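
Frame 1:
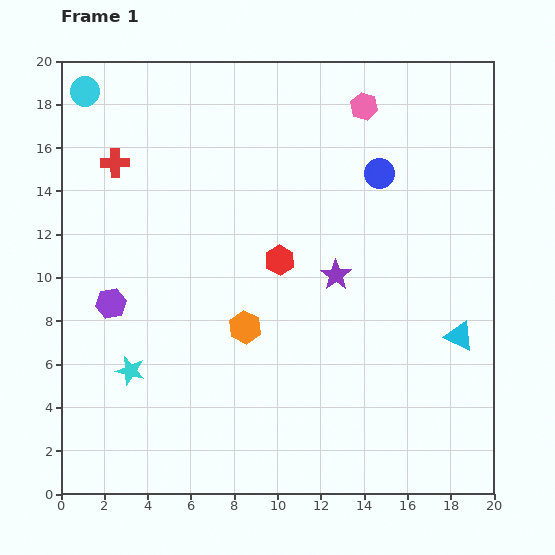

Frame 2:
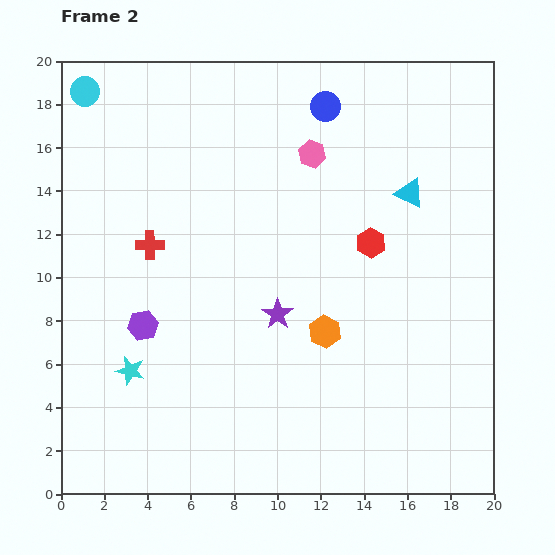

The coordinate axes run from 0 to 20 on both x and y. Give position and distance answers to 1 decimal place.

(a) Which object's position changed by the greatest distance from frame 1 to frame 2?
the cyan triangle

(moved 7.0; next 4.3)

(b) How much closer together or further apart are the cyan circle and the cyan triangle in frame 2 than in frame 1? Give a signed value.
-5.0

Distance in frame 1: 20.7. Distance in frame 2: 15.7.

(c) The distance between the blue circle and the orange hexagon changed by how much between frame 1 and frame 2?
+1.0

Distance in frame 1: 9.4. Distance in frame 2: 10.4.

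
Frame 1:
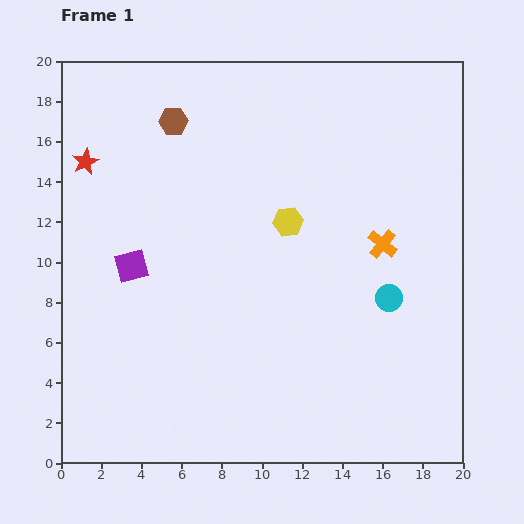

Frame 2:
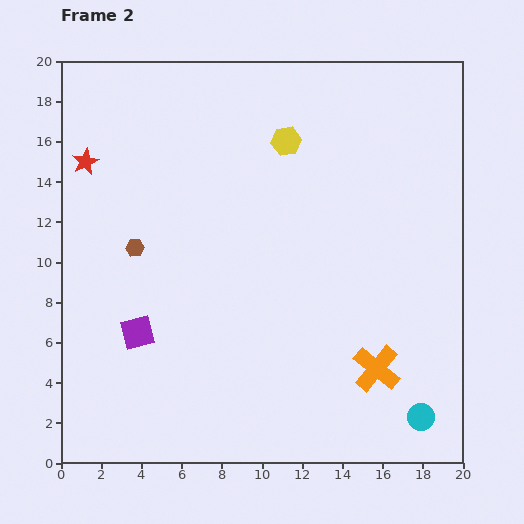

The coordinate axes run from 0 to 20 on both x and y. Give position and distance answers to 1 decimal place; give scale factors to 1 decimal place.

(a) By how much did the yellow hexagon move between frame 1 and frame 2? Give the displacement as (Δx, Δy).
(-0.1, 4.0)

The yellow hexagon was at (11.3, 12.0) in frame 1 and (11.2, 16.0) in frame 2.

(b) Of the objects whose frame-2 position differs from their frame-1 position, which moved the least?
the purple square

(moved 3.3)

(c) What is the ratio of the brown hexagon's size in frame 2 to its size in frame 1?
0.6×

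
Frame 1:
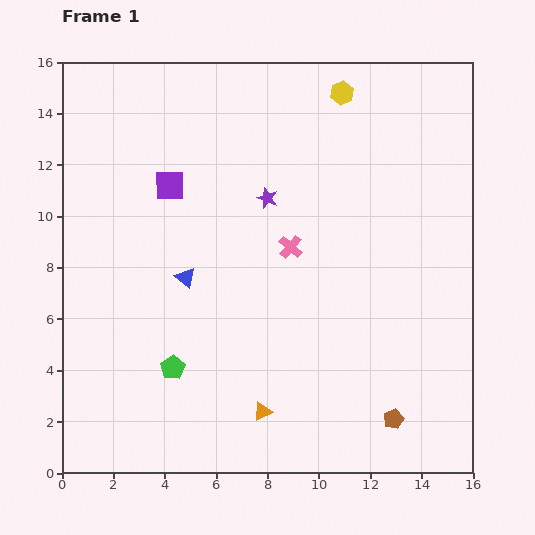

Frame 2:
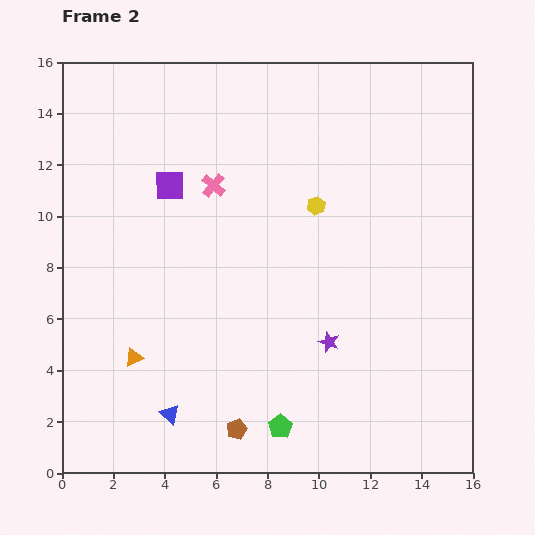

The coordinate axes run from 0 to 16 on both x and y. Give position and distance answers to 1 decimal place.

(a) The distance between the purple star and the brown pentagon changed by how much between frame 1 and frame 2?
-4.9

Distance in frame 1: 9.9. Distance in frame 2: 5.0.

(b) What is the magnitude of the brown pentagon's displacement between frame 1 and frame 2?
6.1

The brown pentagon moved from (12.9, 2.1) to (6.8, 1.7), a distance of √(6.1² + 0.4²) ≈ 6.1.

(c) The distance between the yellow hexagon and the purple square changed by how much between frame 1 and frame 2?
-1.8

Distance in frame 1: 7.6. Distance in frame 2: 5.8.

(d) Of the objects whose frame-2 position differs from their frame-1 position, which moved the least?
the pink cross

(moved 3.8)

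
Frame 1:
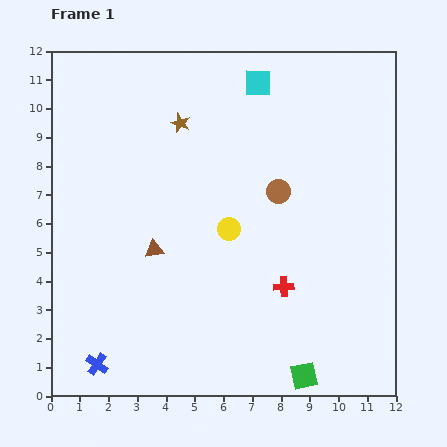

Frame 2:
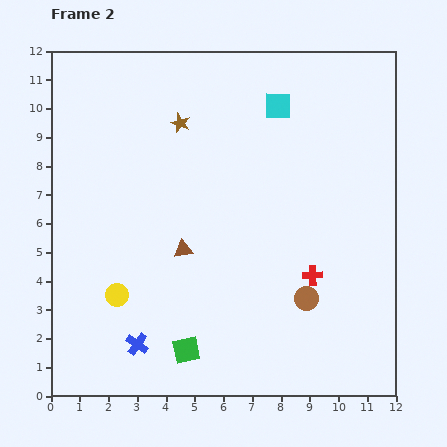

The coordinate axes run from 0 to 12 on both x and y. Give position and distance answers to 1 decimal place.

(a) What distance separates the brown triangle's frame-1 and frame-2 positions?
1.0

The brown triangle moved from (3.6, 5.1) to (4.6, 5.1), a distance of √(1.0² + 0.0²) ≈ 1.0.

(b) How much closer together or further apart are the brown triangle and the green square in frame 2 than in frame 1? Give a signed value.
-3.3

Distance in frame 1: 6.8. Distance in frame 2: 3.5.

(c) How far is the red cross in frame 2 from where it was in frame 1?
1.1

The red cross moved from (8.1, 3.8) to (9.1, 4.2), a distance of √(1.0² + 0.4²) ≈ 1.1.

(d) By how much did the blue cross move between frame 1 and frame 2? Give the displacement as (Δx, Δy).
(1.4, 0.7)

The blue cross was at (1.6, 1.1) in frame 1 and (3.0, 1.8) in frame 2.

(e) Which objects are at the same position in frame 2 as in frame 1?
the brown star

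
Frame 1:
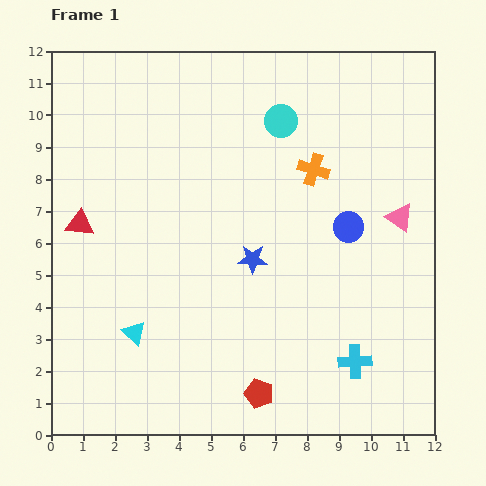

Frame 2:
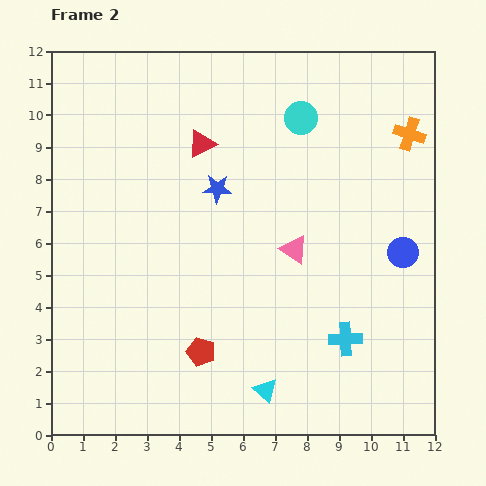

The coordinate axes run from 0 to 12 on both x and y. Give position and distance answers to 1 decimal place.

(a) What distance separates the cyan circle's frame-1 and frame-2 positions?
0.6

The cyan circle moved from (7.2, 9.8) to (7.8, 9.9), a distance of √(0.6² + 0.1²) ≈ 0.6.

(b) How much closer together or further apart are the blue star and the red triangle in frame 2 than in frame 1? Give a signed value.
-4.0

Distance in frame 1: 5.5. Distance in frame 2: 1.5.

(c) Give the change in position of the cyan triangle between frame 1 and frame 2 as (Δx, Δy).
(4.1, -1.8)

The cyan triangle was at (2.6, 3.2) in frame 1 and (6.7, 1.4) in frame 2.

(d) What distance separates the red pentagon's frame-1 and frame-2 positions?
2.2

The red pentagon moved from (6.5, 1.3) to (4.7, 2.6), a distance of √(1.8² + 1.3²) ≈ 2.2.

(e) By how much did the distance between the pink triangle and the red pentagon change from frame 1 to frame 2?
-2.7

Distance in frame 1: 7.0. Distance in frame 2: 4.3.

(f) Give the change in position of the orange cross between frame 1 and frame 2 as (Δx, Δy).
(3.0, 1.1)

The orange cross was at (8.2, 8.3) in frame 1 and (11.2, 9.4) in frame 2.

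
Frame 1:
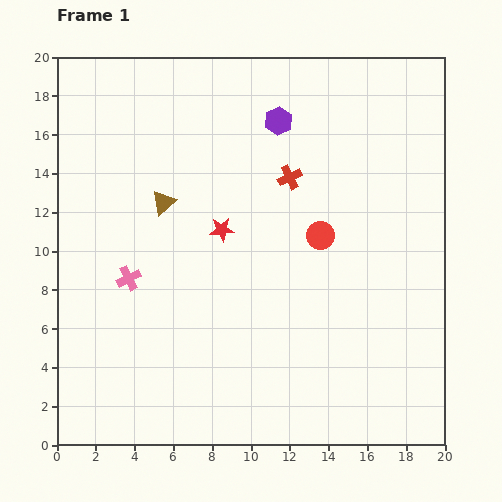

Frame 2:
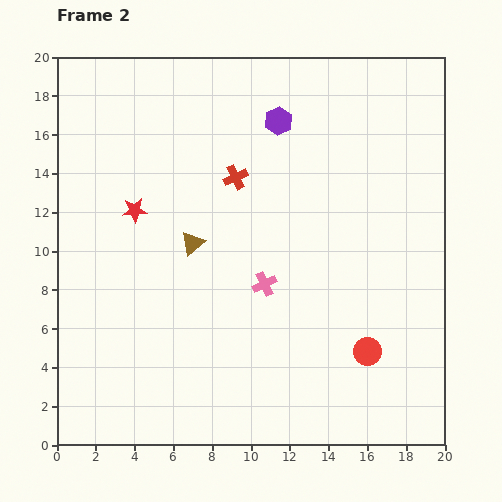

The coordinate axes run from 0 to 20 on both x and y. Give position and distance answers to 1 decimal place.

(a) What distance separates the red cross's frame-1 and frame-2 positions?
2.8

The red cross moved from (12.0, 13.8) to (9.2, 13.8), a distance of √(2.8² + 0.0²) ≈ 2.8.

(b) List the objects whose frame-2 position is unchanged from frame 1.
the purple hexagon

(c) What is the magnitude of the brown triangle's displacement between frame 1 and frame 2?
2.6

The brown triangle moved from (5.5, 12.5) to (7.0, 10.4), a distance of √(1.5² + 2.1²) ≈ 2.6.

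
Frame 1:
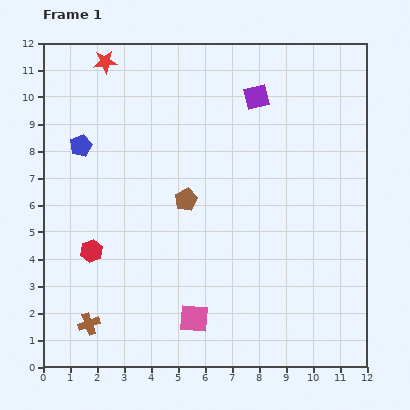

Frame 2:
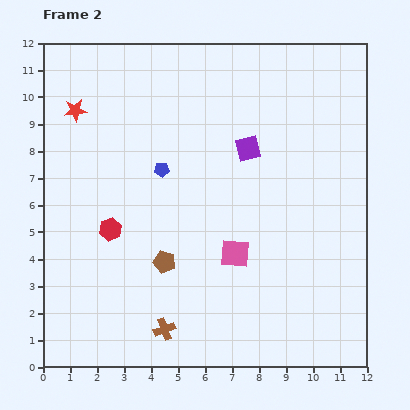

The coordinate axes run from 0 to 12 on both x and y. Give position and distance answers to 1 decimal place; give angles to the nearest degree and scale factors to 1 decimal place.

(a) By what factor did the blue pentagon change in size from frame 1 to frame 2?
0.7×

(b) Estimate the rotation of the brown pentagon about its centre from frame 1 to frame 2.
30° counter-clockwise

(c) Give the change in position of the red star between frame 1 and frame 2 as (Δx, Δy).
(-1.1, -1.8)

The red star was at (2.3, 11.3) in frame 1 and (1.2, 9.5) in frame 2.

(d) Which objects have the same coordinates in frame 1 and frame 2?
none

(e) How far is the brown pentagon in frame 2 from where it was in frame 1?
2.4

The brown pentagon moved from (5.3, 6.2) to (4.5, 3.9), a distance of √(0.8² + 2.3²) ≈ 2.4.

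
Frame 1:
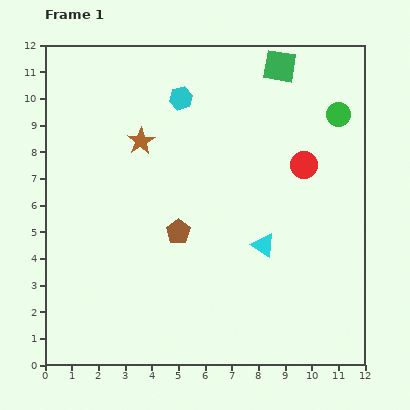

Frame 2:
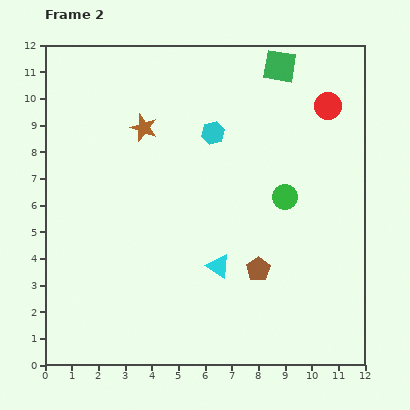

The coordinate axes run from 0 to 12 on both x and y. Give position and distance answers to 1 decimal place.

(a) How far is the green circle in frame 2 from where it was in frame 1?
3.7

The green circle moved from (11.0, 9.4) to (9.0, 6.3), a distance of √(2.0² + 3.1²) ≈ 3.7.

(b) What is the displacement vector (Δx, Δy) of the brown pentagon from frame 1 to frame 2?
(3.0, -1.4)

The brown pentagon was at (5.0, 5.0) in frame 1 and (8.0, 3.6) in frame 2.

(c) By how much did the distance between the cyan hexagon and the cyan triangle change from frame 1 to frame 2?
-1.3

Distance in frame 1: 6.3. Distance in frame 2: 5.0.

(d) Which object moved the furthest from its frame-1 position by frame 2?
the green circle

(moved 3.7; next 3.3)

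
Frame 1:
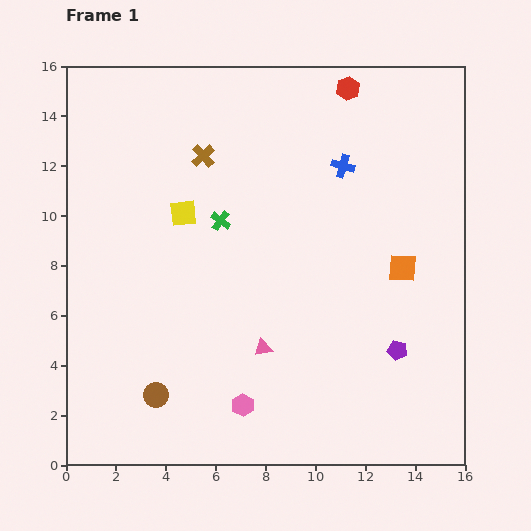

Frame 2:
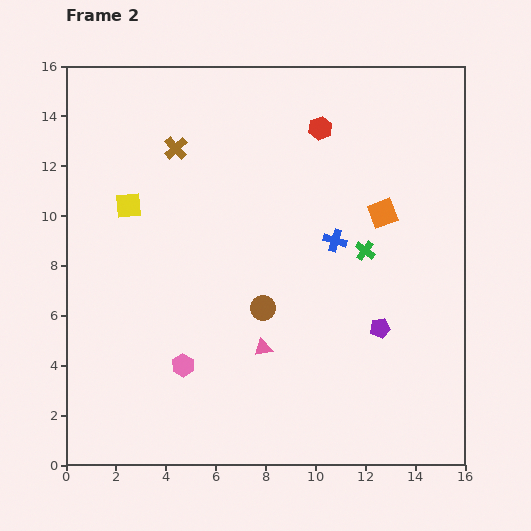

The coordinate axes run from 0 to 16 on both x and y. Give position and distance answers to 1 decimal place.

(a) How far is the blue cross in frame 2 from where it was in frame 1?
3.0

The blue cross moved from (11.1, 12.0) to (10.8, 9.0), a distance of √(0.3² + 3.0²) ≈ 3.0.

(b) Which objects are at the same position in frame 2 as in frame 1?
the pink triangle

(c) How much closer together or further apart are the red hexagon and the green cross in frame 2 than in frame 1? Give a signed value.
-2.2

Distance in frame 1: 7.4. Distance in frame 2: 5.2.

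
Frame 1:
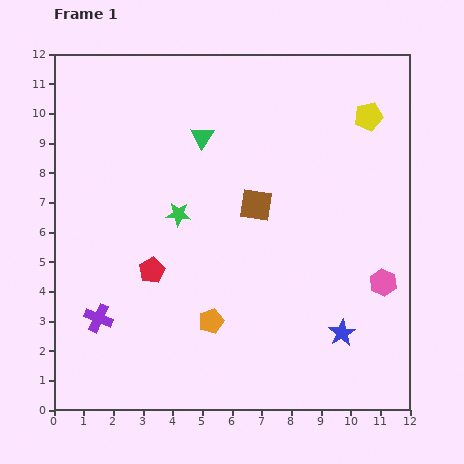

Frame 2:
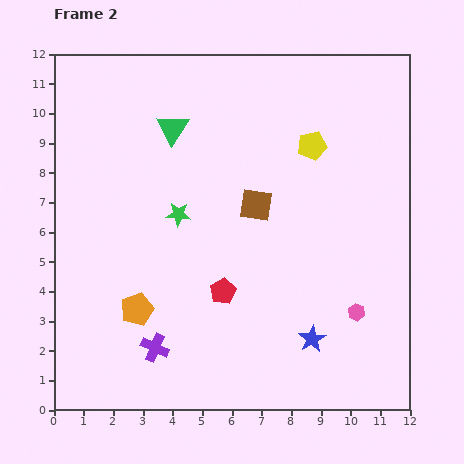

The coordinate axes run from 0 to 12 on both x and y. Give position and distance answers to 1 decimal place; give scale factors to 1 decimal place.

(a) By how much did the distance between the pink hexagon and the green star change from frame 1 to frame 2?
-0.5

Distance in frame 1: 7.3. Distance in frame 2: 6.8.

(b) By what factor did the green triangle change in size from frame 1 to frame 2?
1.4×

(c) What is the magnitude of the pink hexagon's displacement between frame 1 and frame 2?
1.3

The pink hexagon moved from (11.1, 4.3) to (10.2, 3.3), a distance of √(0.9² + 1.0²) ≈ 1.3.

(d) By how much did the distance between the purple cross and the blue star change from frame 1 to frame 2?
-2.9

Distance in frame 1: 8.2. Distance in frame 2: 5.3.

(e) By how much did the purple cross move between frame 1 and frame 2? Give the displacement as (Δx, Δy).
(1.9, -1.0)

The purple cross was at (1.5, 3.1) in frame 1 and (3.4, 2.1) in frame 2.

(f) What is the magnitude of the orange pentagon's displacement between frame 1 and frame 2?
2.5

The orange pentagon moved from (5.3, 3.0) to (2.8, 3.4), a distance of √(2.5² + 0.4²) ≈ 2.5.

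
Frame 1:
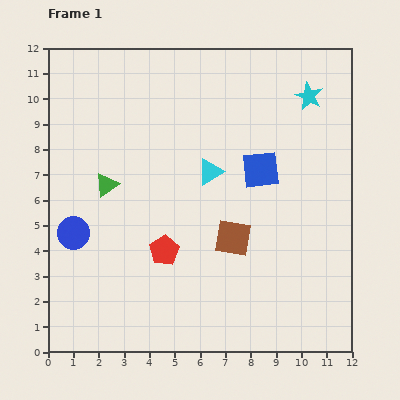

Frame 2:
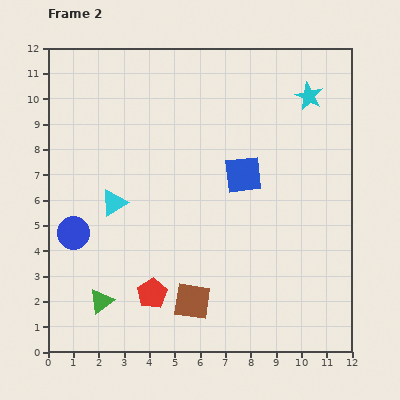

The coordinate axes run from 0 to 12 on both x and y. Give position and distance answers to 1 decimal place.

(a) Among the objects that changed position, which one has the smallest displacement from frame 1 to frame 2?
the blue square

(moved 0.7)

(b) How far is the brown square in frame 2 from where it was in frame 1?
3.0

The brown square moved from (7.3, 4.5) to (5.7, 2.0), a distance of √(1.6² + 2.5²) ≈ 3.0.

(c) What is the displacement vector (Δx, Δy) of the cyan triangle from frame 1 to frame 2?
(-3.8, -1.2)

The cyan triangle was at (6.4, 7.1) in frame 1 and (2.6, 5.9) in frame 2.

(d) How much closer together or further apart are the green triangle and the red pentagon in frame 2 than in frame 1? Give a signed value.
-1.5

Distance in frame 1: 3.5. Distance in frame 2: 2.0.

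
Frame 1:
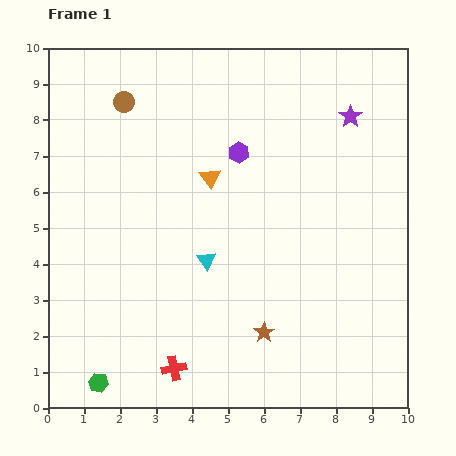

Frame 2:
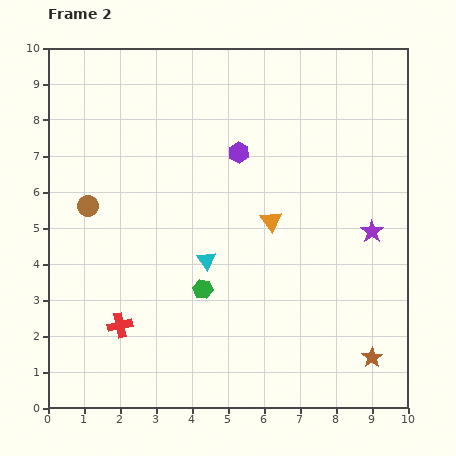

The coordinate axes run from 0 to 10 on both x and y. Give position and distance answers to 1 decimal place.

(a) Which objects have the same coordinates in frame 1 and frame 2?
the purple hexagon, the cyan triangle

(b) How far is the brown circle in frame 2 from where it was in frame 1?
3.1

The brown circle moved from (2.1, 8.5) to (1.1, 5.6), a distance of √(1.0² + 2.9²) ≈ 3.1.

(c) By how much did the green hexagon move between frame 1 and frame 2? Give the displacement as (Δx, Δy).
(2.9, 2.6)

The green hexagon was at (1.4, 0.7) in frame 1 and (4.3, 3.3) in frame 2.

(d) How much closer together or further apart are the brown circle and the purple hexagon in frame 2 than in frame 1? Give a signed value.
+1.0

Distance in frame 1: 3.5. Distance in frame 2: 4.5.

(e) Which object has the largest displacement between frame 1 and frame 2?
the green hexagon

(moved 3.9; next 3.3)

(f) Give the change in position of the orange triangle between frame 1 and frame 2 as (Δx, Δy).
(1.7, -1.2)

The orange triangle was at (4.5, 6.4) in frame 1 and (6.2, 5.2) in frame 2.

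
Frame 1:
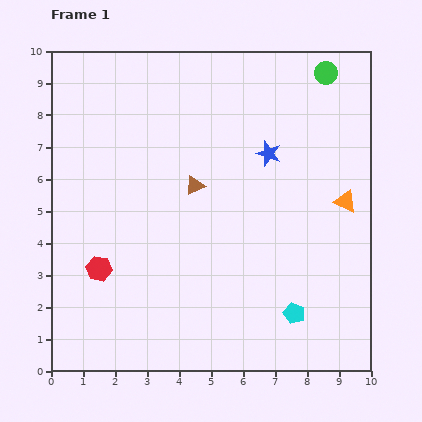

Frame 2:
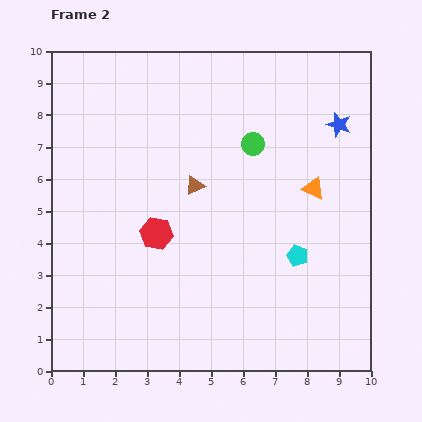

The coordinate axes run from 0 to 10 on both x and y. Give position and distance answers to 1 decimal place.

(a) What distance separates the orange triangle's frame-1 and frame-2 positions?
1.1

The orange triangle moved from (9.2, 5.3) to (8.2, 5.7), a distance of √(1.0² + 0.4²) ≈ 1.1.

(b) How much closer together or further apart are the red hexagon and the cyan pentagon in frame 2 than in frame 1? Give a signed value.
-1.8

Distance in frame 1: 6.3. Distance in frame 2: 4.5.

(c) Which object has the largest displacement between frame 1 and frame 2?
the green circle

(moved 3.2; next 2.4)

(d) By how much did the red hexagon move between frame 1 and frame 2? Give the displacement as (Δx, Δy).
(1.8, 1.1)

The red hexagon was at (1.5, 3.2) in frame 1 and (3.3, 4.3) in frame 2.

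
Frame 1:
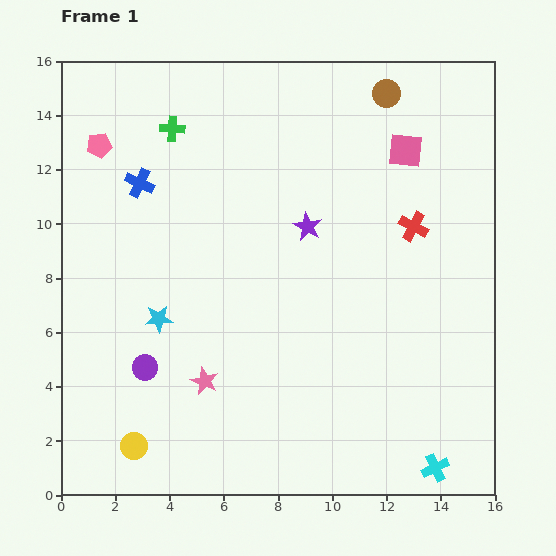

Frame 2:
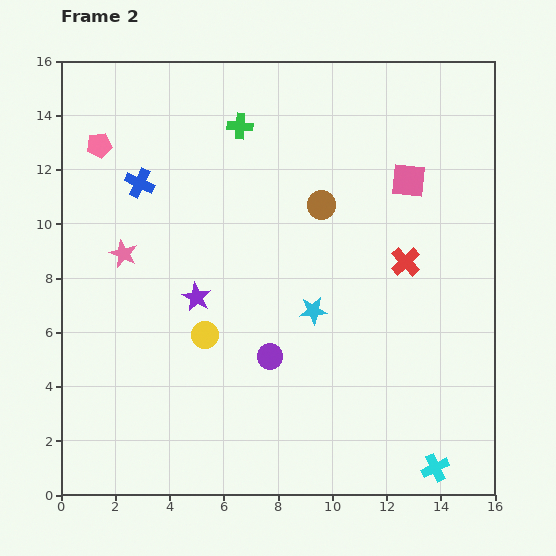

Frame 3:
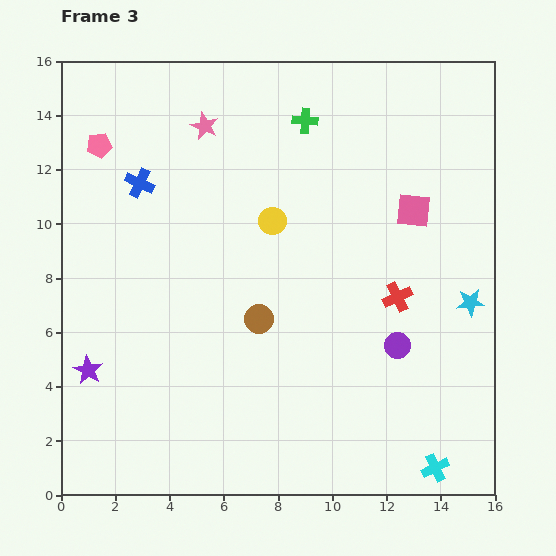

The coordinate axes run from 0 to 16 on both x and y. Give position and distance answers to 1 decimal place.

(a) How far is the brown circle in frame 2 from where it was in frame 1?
4.8

The brown circle moved from (12.0, 14.8) to (9.6, 10.7), a distance of √(2.4² + 4.1²) ≈ 4.8.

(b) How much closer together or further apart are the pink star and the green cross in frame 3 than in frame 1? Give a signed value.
-5.7

Distance in frame 1: 9.4. Distance in frame 3: 3.7.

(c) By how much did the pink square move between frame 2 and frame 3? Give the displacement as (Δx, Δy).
(0.2, -1.1)

The pink square was at (12.8, 11.6) in frame 2 and (13.0, 10.5) in frame 3.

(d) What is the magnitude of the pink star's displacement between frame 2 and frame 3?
5.6

The pink star moved from (2.3, 8.9) to (5.3, 13.6), a distance of √(3.0² + 4.7²) ≈ 5.6.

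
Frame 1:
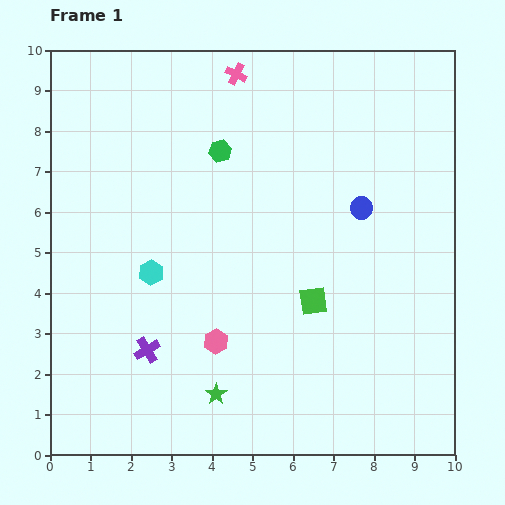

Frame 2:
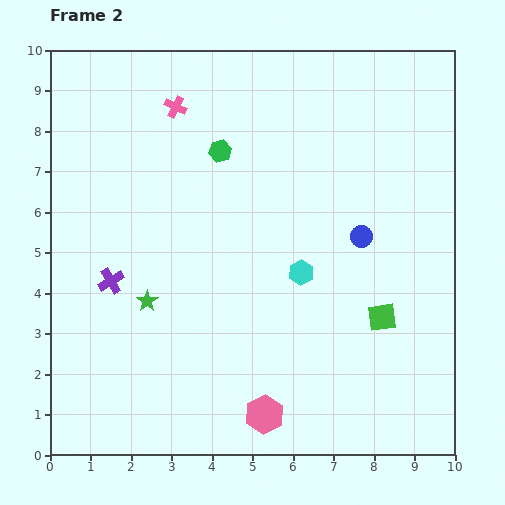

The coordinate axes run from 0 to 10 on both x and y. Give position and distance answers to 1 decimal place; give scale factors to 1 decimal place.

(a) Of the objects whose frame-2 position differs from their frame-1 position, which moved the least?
the blue circle

(moved 0.7)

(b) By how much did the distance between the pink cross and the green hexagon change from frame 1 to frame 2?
-0.3

Distance in frame 1: 1.9. Distance in frame 2: 1.6.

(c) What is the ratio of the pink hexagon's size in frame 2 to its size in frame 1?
1.5×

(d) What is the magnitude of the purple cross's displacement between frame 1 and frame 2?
1.9

The purple cross moved from (2.4, 2.6) to (1.5, 4.3), a distance of √(0.9² + 1.7²) ≈ 1.9.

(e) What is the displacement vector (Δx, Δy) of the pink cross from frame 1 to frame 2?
(-1.5, -0.8)

The pink cross was at (4.6, 9.4) in frame 1 and (3.1, 8.6) in frame 2.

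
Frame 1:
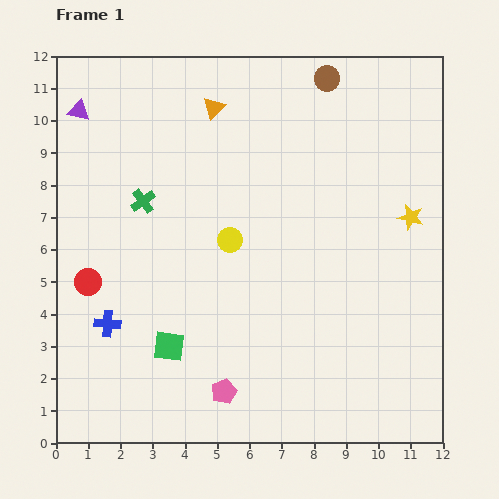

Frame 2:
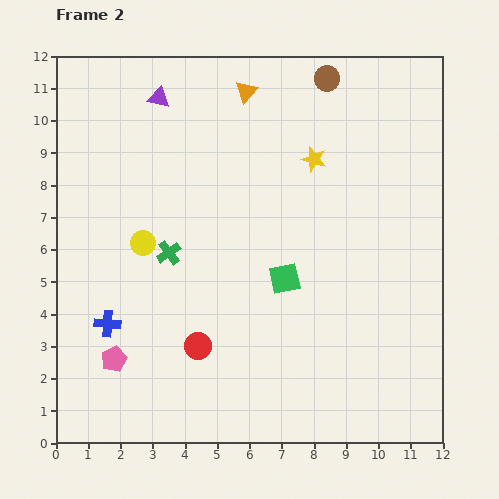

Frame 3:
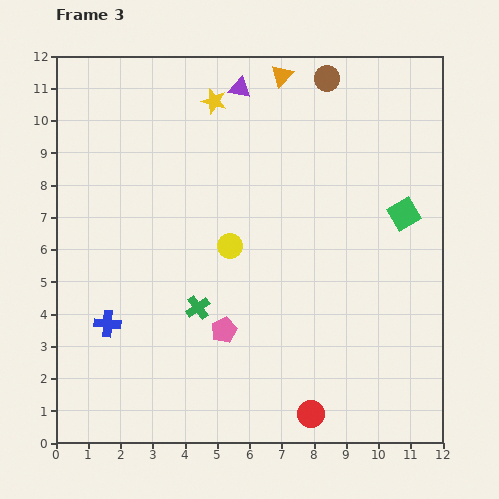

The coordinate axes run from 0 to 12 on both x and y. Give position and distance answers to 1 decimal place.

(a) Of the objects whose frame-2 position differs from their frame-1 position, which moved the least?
the orange triangle

(moved 1.1)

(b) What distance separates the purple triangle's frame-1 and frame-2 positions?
2.5

The purple triangle moved from (0.7, 10.3) to (3.2, 10.7), a distance of √(2.5² + 0.4²) ≈ 2.5.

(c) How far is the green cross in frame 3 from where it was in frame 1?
3.7

The green cross moved from (2.7, 7.5) to (4.4, 4.2), a distance of √(1.7² + 3.3²) ≈ 3.7.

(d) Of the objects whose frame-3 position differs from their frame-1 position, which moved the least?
the yellow circle

(moved 0.2)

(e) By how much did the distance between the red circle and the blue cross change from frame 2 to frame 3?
+4.0

Distance in frame 2: 2.9. Distance in frame 3: 6.9.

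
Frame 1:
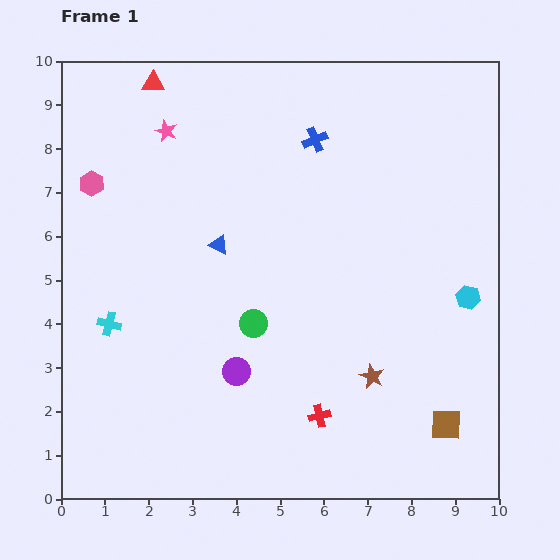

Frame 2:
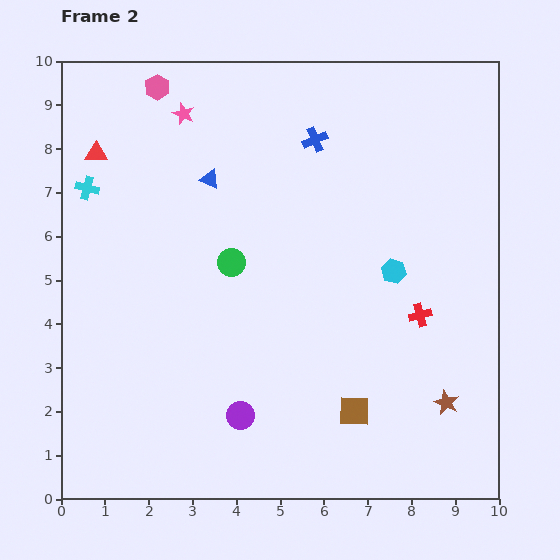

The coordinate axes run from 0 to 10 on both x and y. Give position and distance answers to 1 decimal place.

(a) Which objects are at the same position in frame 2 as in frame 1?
the blue cross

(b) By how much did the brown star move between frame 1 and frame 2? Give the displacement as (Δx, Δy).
(1.7, -0.6)

The brown star was at (7.1, 2.8) in frame 1 and (8.8, 2.2) in frame 2.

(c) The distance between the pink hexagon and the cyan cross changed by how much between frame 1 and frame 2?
-0.4

Distance in frame 1: 3.2. Distance in frame 2: 2.8.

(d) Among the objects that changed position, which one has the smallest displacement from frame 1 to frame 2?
the pink star

(moved 0.6)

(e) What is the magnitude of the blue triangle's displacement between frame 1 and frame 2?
1.5

The blue triangle moved from (3.6, 5.8) to (3.4, 7.3), a distance of √(0.2² + 1.5²) ≈ 1.5.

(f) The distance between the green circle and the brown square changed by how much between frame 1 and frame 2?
-0.6

Distance in frame 1: 5.0. Distance in frame 2: 4.4.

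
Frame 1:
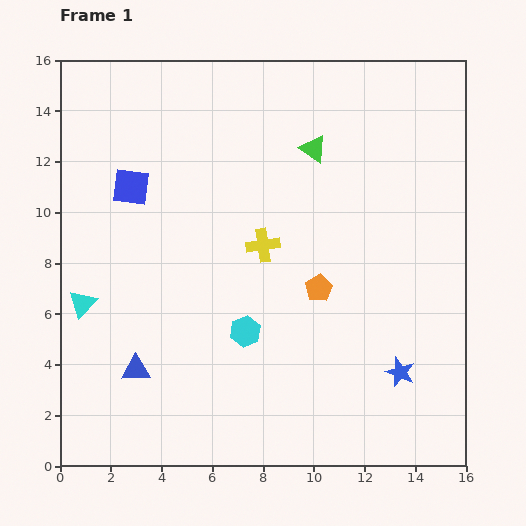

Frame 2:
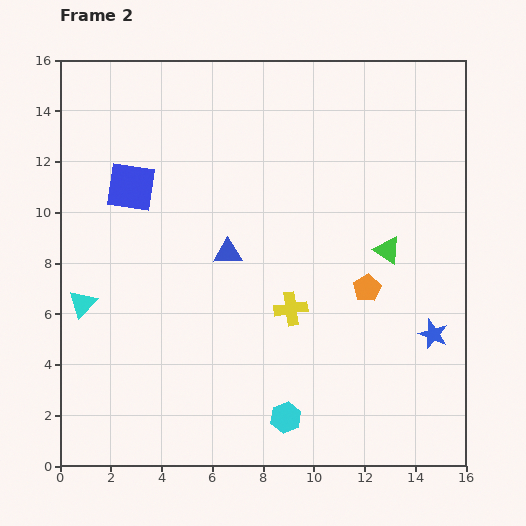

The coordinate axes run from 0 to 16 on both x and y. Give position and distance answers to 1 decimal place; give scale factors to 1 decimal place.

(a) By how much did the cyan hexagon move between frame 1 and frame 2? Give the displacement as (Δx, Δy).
(1.6, -3.4)

The cyan hexagon was at (7.3, 5.3) in frame 1 and (8.9, 1.9) in frame 2.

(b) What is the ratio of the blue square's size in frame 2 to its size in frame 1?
1.3×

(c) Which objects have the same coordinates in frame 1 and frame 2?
the cyan triangle, the blue square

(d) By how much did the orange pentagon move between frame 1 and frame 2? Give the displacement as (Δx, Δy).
(1.9, 0.0)

The orange pentagon was at (10.2, 7.0) in frame 1 and (12.1, 7.0) in frame 2.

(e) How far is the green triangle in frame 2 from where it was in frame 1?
4.9

The green triangle moved from (10.0, 12.5) to (12.9, 8.5), a distance of √(2.9² + 4.0²) ≈ 4.9.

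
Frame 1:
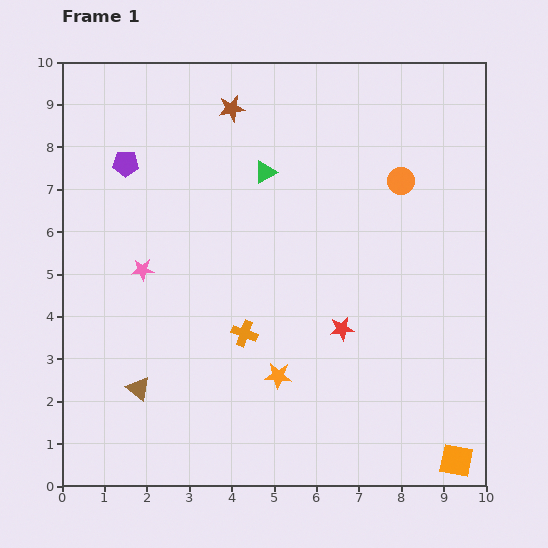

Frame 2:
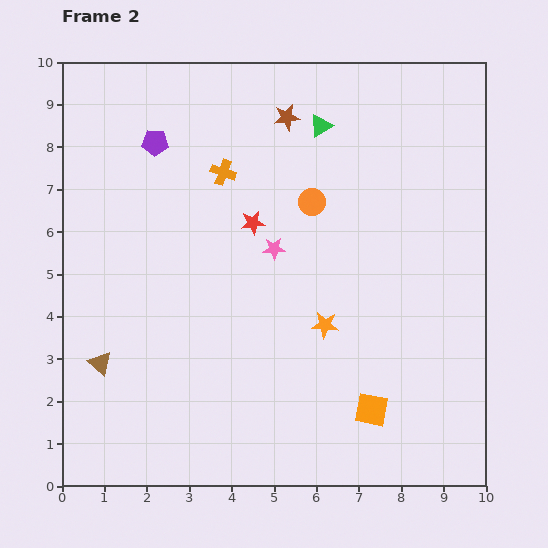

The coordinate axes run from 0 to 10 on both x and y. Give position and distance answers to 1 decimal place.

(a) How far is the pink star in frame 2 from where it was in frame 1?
3.1

The pink star moved from (1.9, 5.1) to (5.0, 5.6), a distance of √(3.1² + 0.5²) ≈ 3.1.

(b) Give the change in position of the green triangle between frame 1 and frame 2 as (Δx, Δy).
(1.3, 1.1)

The green triangle was at (4.8, 7.4) in frame 1 and (6.1, 8.5) in frame 2.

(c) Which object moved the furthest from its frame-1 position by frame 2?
the orange cross

(moved 3.8; next 3.3)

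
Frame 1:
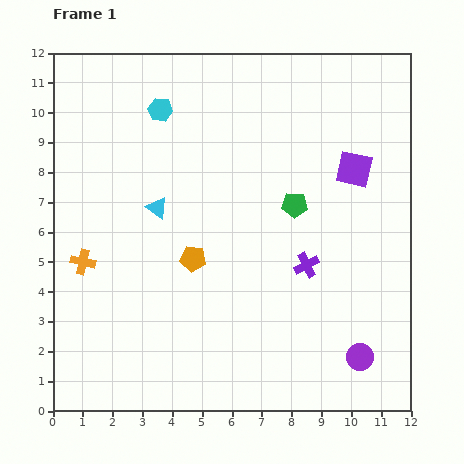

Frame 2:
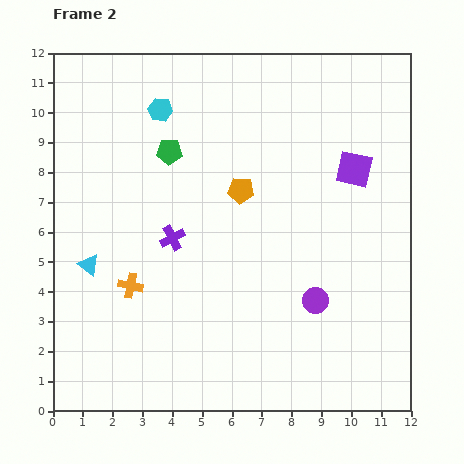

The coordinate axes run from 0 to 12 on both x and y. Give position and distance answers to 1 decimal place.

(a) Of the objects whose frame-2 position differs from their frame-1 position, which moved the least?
the orange cross

(moved 1.8)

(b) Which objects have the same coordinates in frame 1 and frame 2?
the purple square, the cyan hexagon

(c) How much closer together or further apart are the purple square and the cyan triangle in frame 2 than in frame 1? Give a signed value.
+2.8

Distance in frame 1: 6.7. Distance in frame 2: 9.5.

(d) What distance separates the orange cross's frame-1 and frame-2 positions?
1.8

The orange cross moved from (1.0, 5.0) to (2.6, 4.2), a distance of √(1.6² + 0.8²) ≈ 1.8.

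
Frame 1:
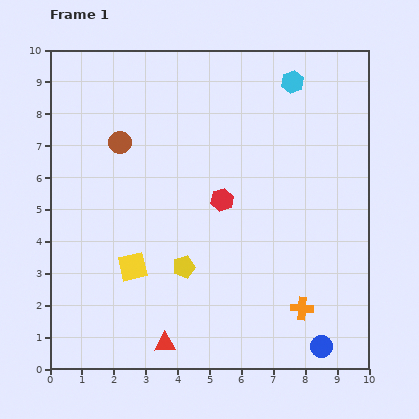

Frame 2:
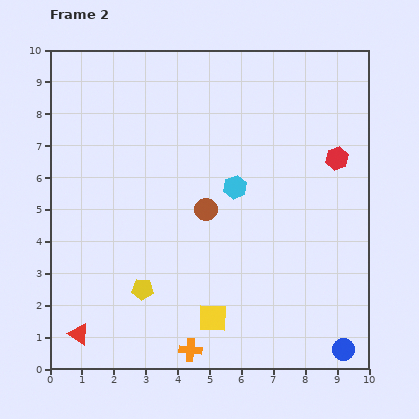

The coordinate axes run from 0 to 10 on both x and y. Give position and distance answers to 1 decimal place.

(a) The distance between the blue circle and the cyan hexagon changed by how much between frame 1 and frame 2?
-2.2

Distance in frame 1: 8.3. Distance in frame 2: 6.1.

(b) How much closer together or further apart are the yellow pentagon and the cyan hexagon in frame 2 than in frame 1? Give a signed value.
-2.4

Distance in frame 1: 6.7. Distance in frame 2: 4.3.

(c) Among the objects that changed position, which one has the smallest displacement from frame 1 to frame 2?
the blue circle

(moved 0.7)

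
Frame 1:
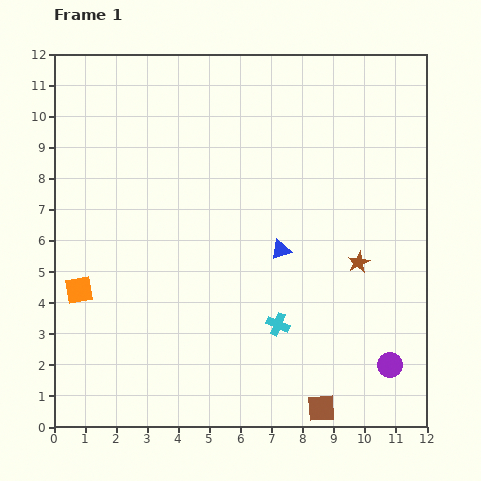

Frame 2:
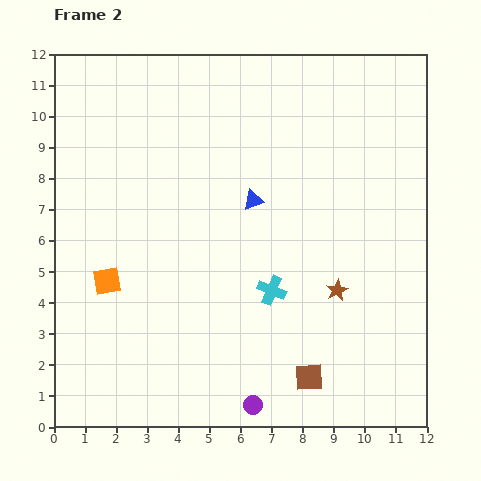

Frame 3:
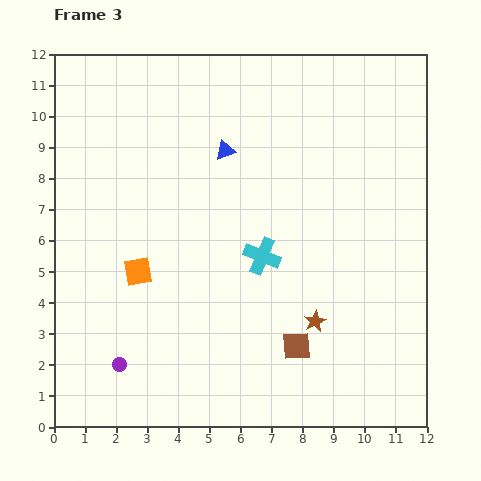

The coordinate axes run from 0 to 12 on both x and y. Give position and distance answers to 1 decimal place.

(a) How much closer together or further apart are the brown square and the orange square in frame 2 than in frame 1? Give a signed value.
-1.5

Distance in frame 1: 8.7. Distance in frame 2: 7.2.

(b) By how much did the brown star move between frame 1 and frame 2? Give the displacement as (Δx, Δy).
(-0.7, -0.9)

The brown star was at (9.8, 5.3) in frame 1 and (9.1, 4.4) in frame 2.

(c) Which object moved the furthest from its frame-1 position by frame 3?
the purple circle

(moved 8.7; next 3.7)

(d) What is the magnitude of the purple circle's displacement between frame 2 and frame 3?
4.5

The purple circle moved from (6.4, 0.7) to (2.1, 2.0), a distance of √(4.3² + 1.3²) ≈ 4.5.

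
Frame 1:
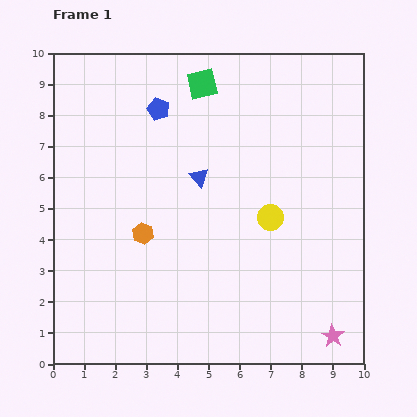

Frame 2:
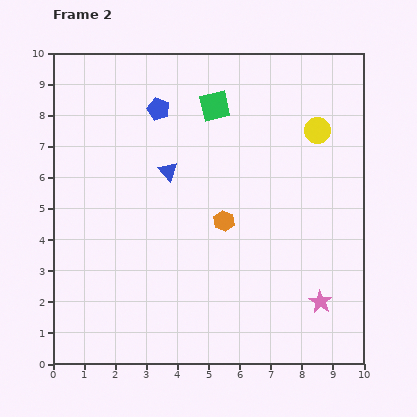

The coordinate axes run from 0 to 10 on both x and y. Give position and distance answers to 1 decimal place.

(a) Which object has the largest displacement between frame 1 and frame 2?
the yellow circle

(moved 3.2; next 2.6)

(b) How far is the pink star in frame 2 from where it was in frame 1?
1.2

The pink star moved from (9.0, 0.9) to (8.6, 2.0), a distance of √(0.4² + 1.1²) ≈ 1.2.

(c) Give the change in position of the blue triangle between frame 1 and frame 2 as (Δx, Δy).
(-1.0, 0.2)

The blue triangle was at (4.7, 6.0) in frame 1 and (3.7, 6.2) in frame 2.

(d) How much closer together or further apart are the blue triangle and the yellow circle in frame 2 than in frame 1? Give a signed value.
+2.4

Distance in frame 1: 2.6. Distance in frame 2: 5.0.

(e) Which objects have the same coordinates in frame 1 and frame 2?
the blue pentagon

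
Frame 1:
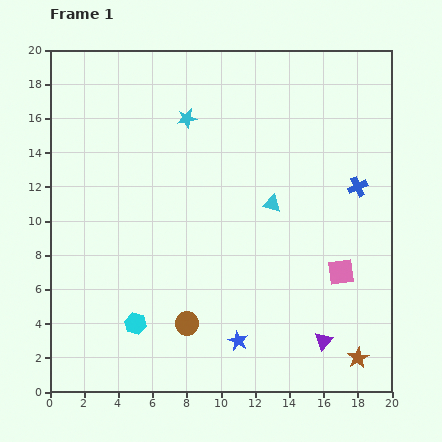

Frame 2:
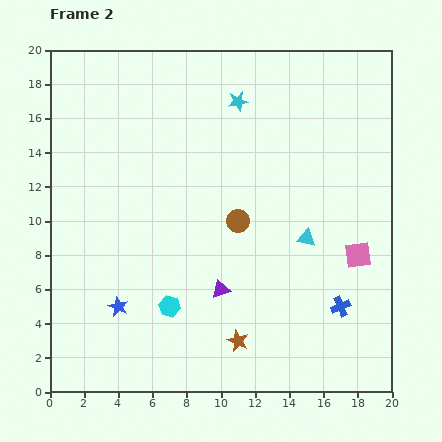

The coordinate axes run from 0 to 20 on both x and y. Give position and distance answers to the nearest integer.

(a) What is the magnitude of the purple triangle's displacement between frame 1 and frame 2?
7

The purple triangle moved from (16, 3) to (10, 6), a distance of √(6² + 3²) ≈ 7.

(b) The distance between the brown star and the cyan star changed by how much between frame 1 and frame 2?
-3

Distance in frame 1: 17. Distance in frame 2: 14.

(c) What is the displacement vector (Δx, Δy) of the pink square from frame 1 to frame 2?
(1, 1)

The pink square was at (17, 7) in frame 1 and (18, 8) in frame 2.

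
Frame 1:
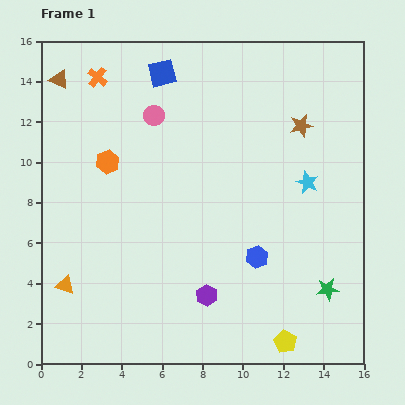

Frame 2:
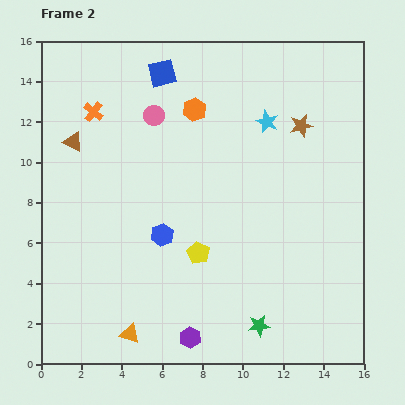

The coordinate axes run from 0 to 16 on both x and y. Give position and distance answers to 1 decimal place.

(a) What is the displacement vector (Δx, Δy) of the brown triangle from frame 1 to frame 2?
(0.7, -3.1)

The brown triangle was at (0.9, 14.1) in frame 1 and (1.6, 11.0) in frame 2.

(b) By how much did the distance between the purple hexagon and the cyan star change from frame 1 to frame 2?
+3.9

Distance in frame 1: 7.5. Distance in frame 2: 11.4.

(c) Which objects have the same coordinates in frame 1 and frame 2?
the brown star, the blue square, the pink circle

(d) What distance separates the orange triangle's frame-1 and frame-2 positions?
4.0

The orange triangle moved from (1.2, 3.9) to (4.4, 1.5), a distance of √(3.2² + 2.4²) ≈ 4.0.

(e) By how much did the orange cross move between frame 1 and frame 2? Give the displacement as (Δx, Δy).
(-0.2, -1.7)

The orange cross was at (2.8, 14.2) in frame 1 and (2.6, 12.5) in frame 2.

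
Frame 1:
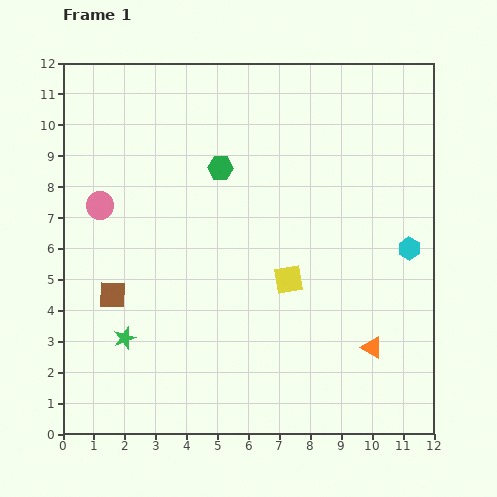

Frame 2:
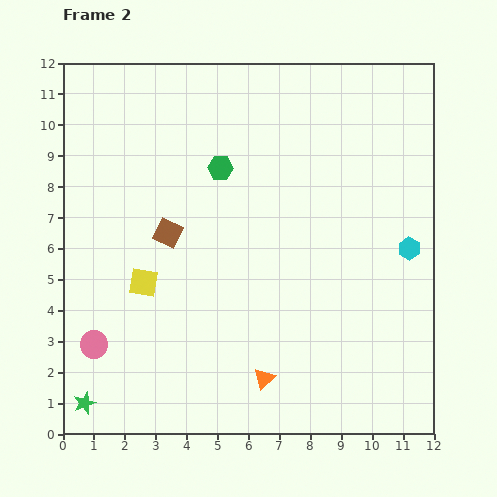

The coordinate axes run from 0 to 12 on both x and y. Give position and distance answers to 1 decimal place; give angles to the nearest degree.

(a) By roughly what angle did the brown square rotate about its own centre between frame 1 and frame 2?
23° clockwise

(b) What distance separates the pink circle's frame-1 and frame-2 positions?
4.5

The pink circle moved from (1.2, 7.4) to (1.0, 2.9), a distance of √(0.2² + 4.5²) ≈ 4.5.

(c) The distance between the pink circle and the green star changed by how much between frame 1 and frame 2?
-2.5

Distance in frame 1: 4.4. Distance in frame 2: 1.9.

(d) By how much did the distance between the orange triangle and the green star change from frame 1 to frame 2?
-2.1

Distance in frame 1: 8.0. Distance in frame 2: 5.9.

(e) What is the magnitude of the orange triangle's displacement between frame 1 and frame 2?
3.6

The orange triangle moved from (10.0, 2.8) to (6.5, 1.8), a distance of √(3.5² + 1.0²) ≈ 3.6.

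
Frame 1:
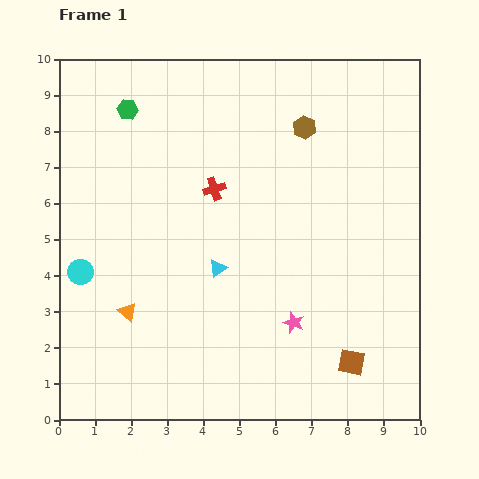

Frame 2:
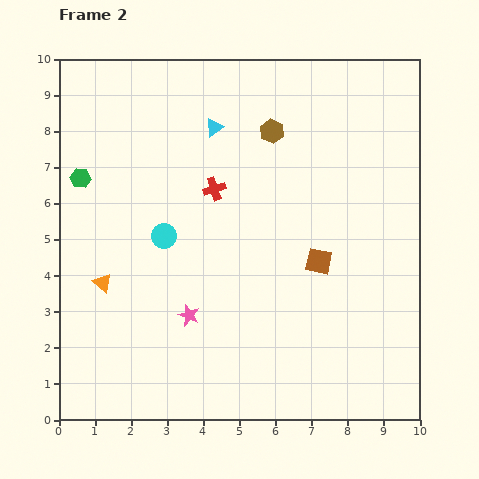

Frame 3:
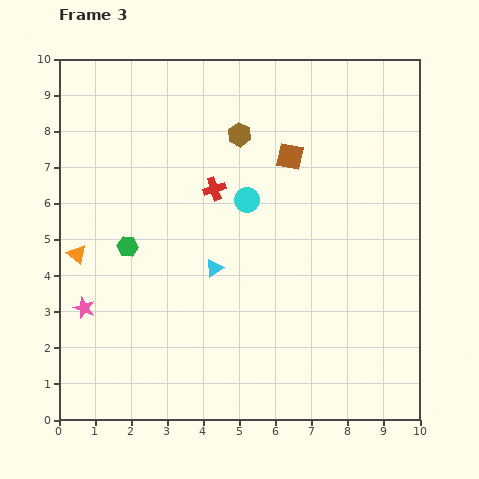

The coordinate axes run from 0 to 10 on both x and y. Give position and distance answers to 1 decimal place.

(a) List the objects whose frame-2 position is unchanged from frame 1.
the red cross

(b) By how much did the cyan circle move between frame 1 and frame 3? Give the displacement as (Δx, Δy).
(4.6, 2.0)

The cyan circle was at (0.6, 4.1) in frame 1 and (5.2, 6.1) in frame 3.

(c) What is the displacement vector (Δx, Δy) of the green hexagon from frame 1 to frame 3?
(0.0, -3.8)

The green hexagon was at (1.9, 8.6) in frame 1 and (1.9, 4.8) in frame 3.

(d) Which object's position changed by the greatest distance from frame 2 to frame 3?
the cyan triangle

(moved 3.9; next 3.0)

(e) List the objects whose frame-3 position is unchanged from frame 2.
the red cross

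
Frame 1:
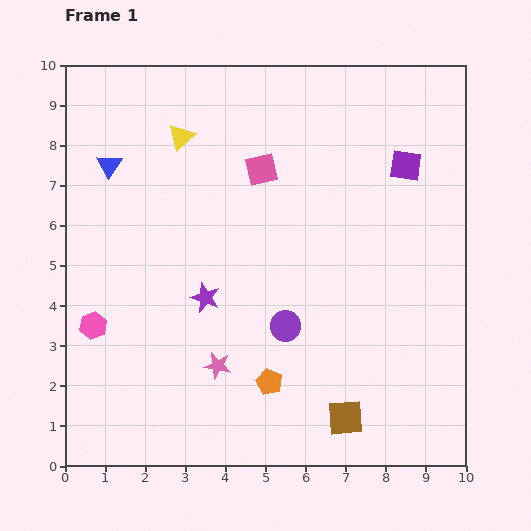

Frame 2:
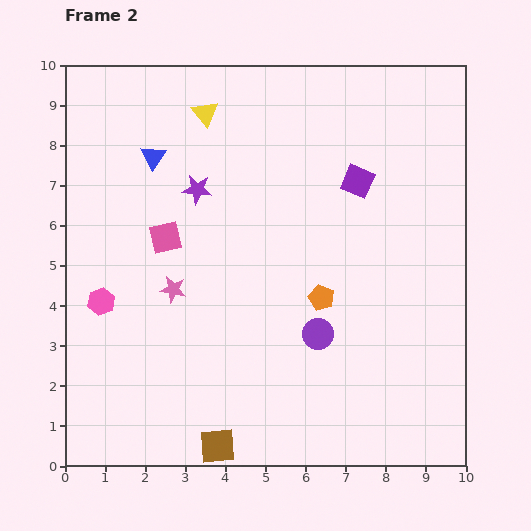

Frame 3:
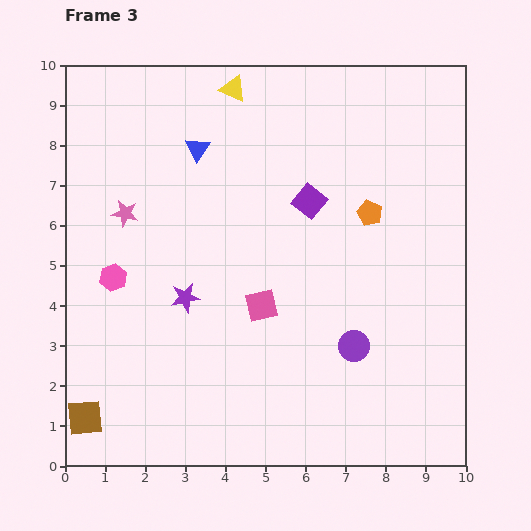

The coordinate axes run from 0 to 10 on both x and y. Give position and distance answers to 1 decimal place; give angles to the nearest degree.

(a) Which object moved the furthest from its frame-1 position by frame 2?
the brown square

(moved 3.3; next 2.9)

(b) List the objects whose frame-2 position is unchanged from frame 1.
none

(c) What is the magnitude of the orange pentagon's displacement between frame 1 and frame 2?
2.5

The orange pentagon moved from (5.1, 2.1) to (6.4, 4.2), a distance of √(1.3² + 2.1²) ≈ 2.5.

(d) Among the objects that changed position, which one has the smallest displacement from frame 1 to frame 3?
the purple star

(moved 0.5)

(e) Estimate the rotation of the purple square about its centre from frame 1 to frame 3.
30° clockwise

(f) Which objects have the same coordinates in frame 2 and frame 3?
none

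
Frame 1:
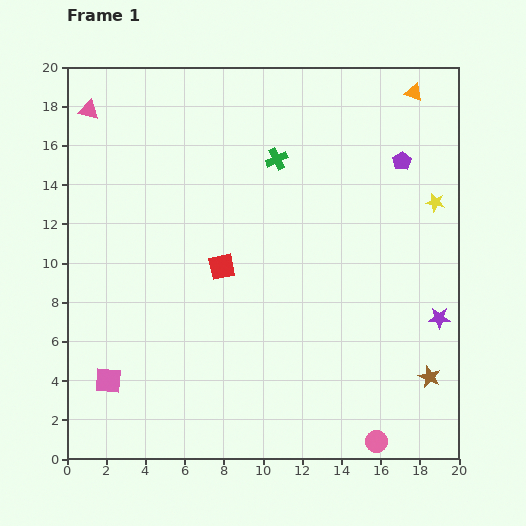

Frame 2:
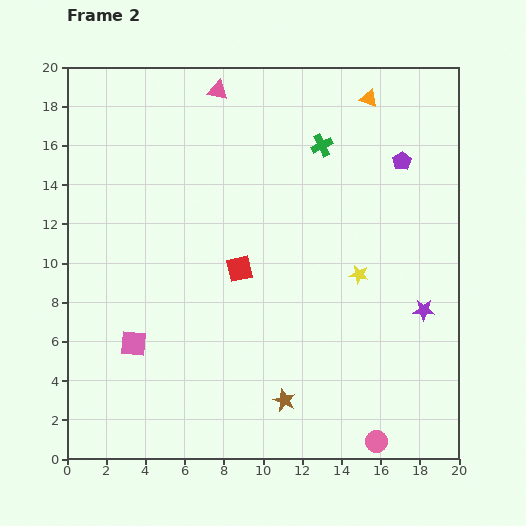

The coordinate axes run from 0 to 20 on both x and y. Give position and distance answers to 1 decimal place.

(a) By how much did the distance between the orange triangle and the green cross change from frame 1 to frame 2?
-4.4

Distance in frame 1: 7.8. Distance in frame 2: 3.4.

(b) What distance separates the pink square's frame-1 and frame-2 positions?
2.3

The pink square moved from (2.1, 4.0) to (3.4, 5.9), a distance of √(1.3² + 1.9²) ≈ 2.3.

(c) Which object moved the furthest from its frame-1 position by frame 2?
the brown star

(moved 7.5; next 6.7)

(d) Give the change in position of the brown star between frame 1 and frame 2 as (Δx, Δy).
(-7.4, -1.2)

The brown star was at (18.5, 4.2) in frame 1 and (11.1, 3.0) in frame 2.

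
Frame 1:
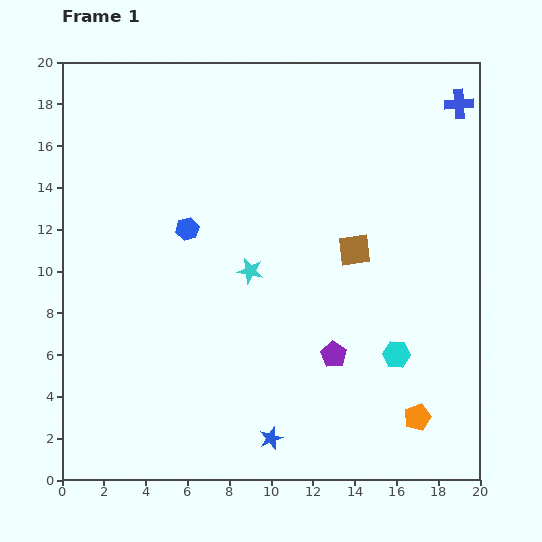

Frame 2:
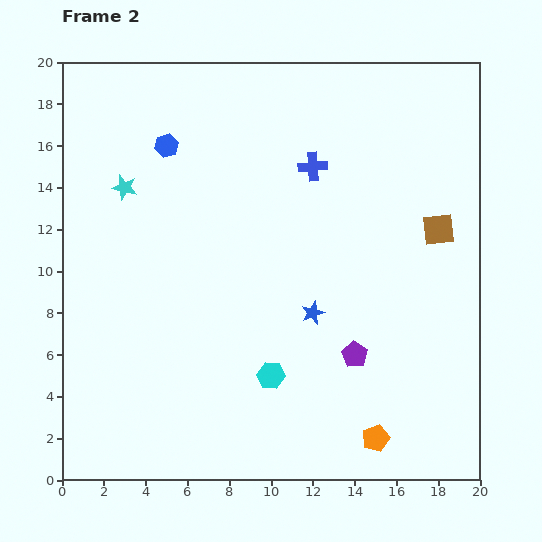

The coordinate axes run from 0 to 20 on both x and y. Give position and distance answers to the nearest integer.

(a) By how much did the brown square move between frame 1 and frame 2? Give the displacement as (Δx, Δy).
(4, 1)

The brown square was at (14, 11) in frame 1 and (18, 12) in frame 2.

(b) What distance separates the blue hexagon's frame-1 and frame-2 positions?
4

The blue hexagon moved from (6, 12) to (5, 16), a distance of √(1² + 4²) ≈ 4.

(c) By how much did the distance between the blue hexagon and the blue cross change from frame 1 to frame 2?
-7

Distance in frame 1: 14. Distance in frame 2: 7.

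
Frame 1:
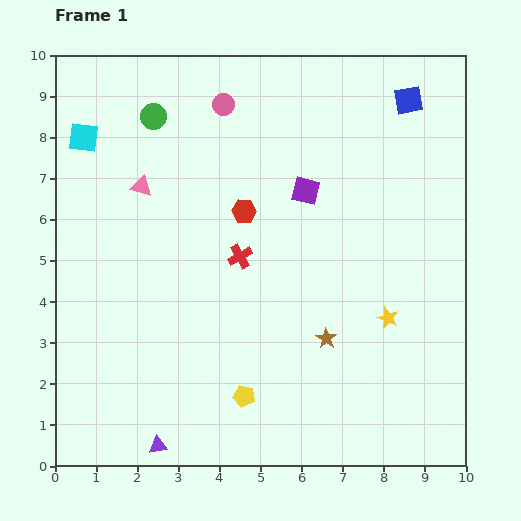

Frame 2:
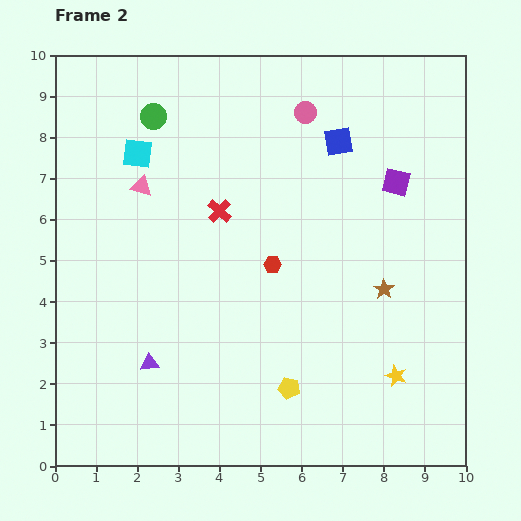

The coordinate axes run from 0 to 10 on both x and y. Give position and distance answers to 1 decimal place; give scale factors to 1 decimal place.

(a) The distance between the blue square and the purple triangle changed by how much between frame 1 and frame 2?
-3.3

Distance in frame 1: 10.4. Distance in frame 2: 7.1.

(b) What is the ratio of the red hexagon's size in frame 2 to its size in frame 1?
0.7×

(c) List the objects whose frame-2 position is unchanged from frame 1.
the green circle, the pink triangle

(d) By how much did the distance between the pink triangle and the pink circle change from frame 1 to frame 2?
+1.6

Distance in frame 1: 2.8. Distance in frame 2: 4.4.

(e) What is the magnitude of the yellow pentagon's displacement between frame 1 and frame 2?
1.1

The yellow pentagon moved from (4.6, 1.7) to (5.7, 1.9), a distance of √(1.1² + 0.2²) ≈ 1.1.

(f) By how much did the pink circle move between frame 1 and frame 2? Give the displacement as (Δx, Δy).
(2.0, -0.2)

The pink circle was at (4.1, 8.8) in frame 1 and (6.1, 8.6) in frame 2.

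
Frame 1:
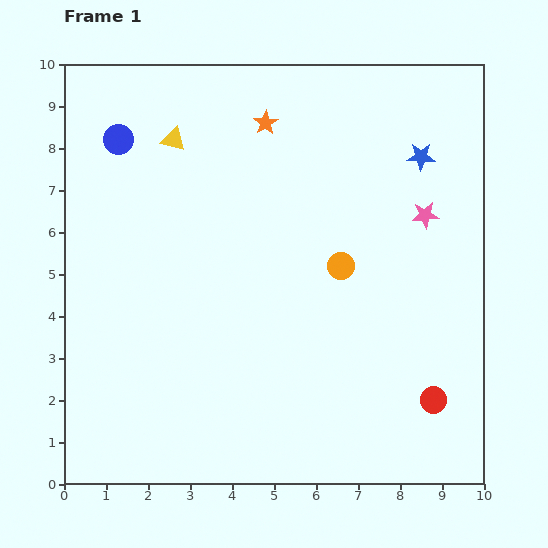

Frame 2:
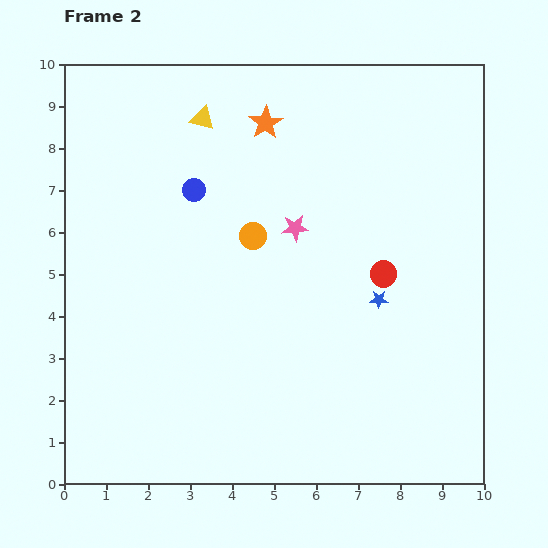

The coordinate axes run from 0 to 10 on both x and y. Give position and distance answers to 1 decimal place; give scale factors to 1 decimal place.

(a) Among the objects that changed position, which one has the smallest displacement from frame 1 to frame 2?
the yellow triangle

(moved 0.9)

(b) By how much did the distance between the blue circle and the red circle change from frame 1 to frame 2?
-4.8

Distance in frame 1: 9.7. Distance in frame 2: 4.9.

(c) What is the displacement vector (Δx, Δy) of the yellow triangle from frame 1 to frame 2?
(0.7, 0.5)

The yellow triangle was at (2.6, 8.2) in frame 1 and (3.3, 8.7) in frame 2.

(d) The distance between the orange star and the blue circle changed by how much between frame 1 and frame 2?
-1.2

Distance in frame 1: 3.5. Distance in frame 2: 2.3.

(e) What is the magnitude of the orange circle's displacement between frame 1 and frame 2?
2.2

The orange circle moved from (6.6, 5.2) to (4.5, 5.9), a distance of √(2.1² + 0.7²) ≈ 2.2.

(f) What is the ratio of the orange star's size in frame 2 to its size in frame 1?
1.4×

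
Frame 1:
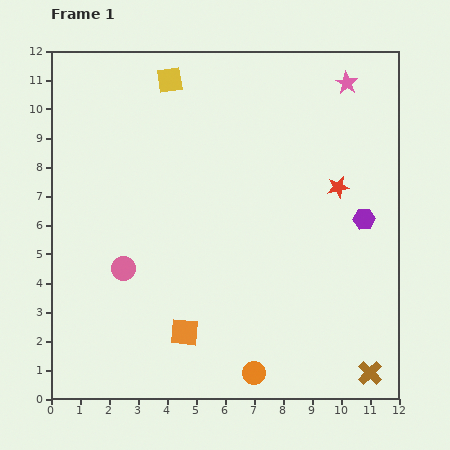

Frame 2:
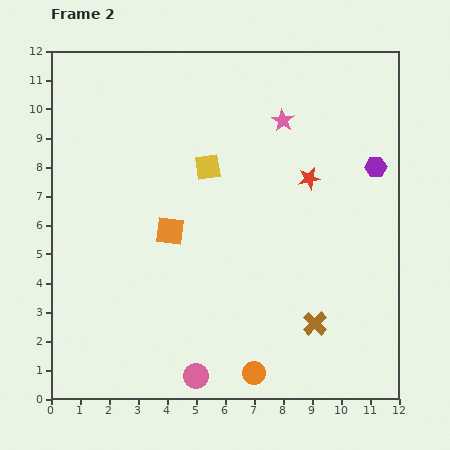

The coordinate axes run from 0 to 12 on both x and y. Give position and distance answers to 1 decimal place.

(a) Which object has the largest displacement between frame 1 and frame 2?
the pink circle

(moved 4.5; next 3.5)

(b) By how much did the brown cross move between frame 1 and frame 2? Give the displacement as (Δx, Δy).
(-1.9, 1.7)

The brown cross was at (11.0, 0.9) in frame 1 and (9.1, 2.6) in frame 2.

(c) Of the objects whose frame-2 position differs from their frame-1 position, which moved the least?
the red star

(moved 1.0)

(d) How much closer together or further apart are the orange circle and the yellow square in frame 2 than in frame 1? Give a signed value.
-3.2

Distance in frame 1: 10.5. Distance in frame 2: 7.3.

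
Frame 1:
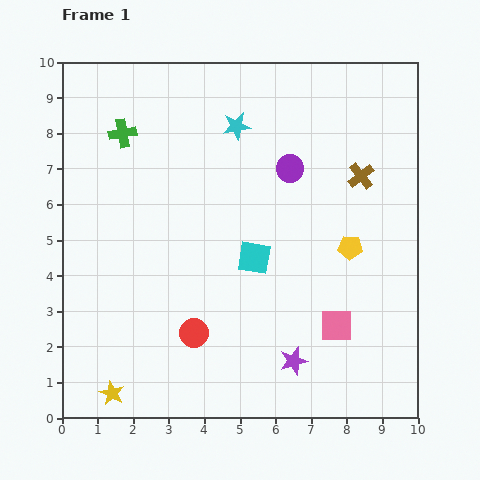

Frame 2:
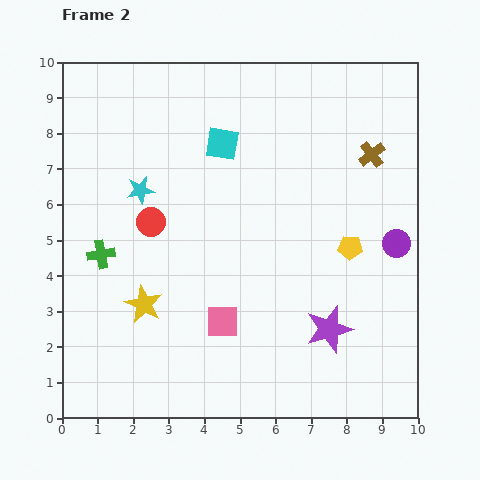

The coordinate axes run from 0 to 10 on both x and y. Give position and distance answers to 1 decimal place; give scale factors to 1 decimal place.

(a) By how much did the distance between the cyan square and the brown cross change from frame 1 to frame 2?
+0.4

Distance in frame 1: 3.8. Distance in frame 2: 4.2.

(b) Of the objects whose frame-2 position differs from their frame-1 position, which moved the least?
the brown cross

(moved 0.7)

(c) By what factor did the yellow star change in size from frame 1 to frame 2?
1.5×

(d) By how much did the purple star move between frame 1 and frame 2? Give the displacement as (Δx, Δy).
(1.0, 0.9)

The purple star was at (6.5, 1.6) in frame 1 and (7.5, 2.5) in frame 2.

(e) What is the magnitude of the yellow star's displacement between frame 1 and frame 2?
2.7

The yellow star moved from (1.4, 0.7) to (2.3, 3.2), a distance of √(0.9² + 2.5²) ≈ 2.7.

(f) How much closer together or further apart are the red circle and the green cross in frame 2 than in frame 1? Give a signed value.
-4.2

Distance in frame 1: 5.9. Distance in frame 2: 1.7.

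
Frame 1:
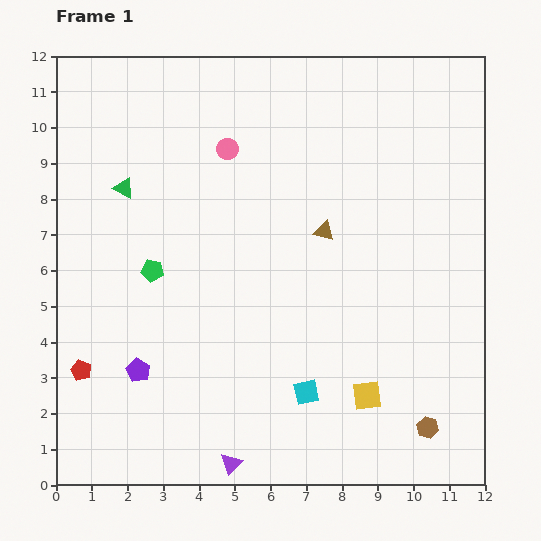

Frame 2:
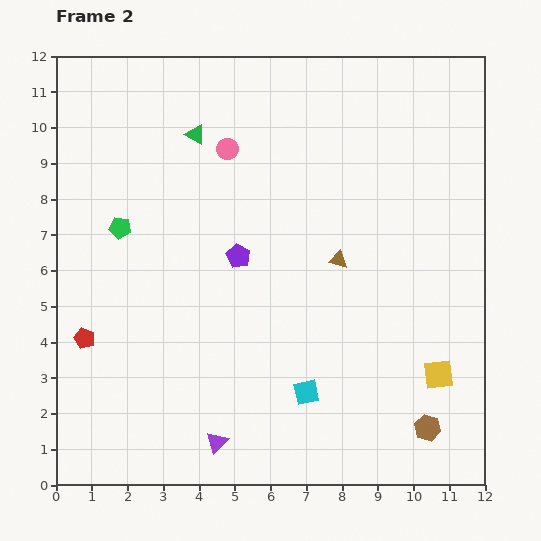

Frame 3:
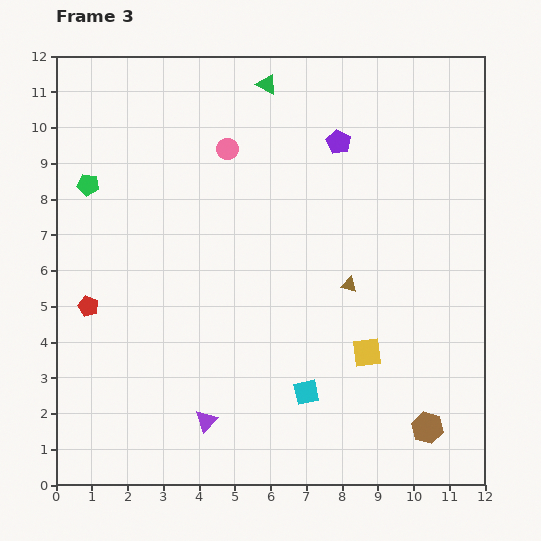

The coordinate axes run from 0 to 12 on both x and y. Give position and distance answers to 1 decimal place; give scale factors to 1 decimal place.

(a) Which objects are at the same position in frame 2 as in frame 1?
the pink circle, the brown hexagon, the cyan square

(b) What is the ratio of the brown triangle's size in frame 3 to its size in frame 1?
0.8×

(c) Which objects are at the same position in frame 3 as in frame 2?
the pink circle, the brown hexagon, the cyan square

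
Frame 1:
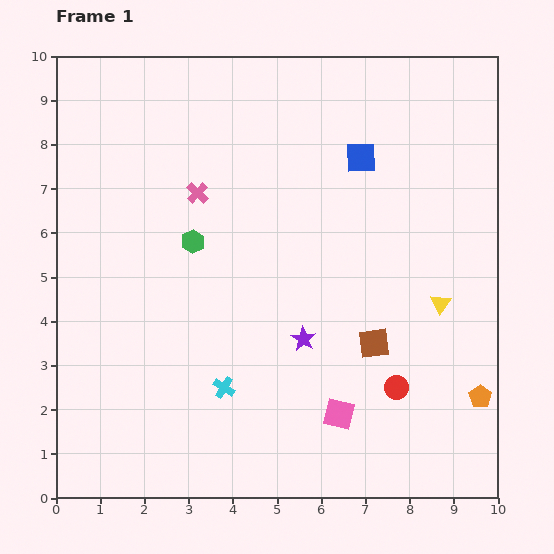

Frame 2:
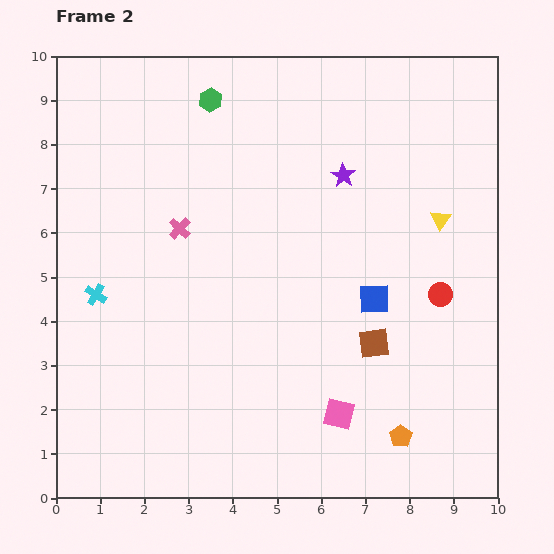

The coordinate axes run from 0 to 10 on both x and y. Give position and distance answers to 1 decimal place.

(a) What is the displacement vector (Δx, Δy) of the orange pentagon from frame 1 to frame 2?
(-1.8, -0.9)

The orange pentagon was at (9.6, 2.3) in frame 1 and (7.8, 1.4) in frame 2.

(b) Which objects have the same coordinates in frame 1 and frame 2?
the brown square, the pink square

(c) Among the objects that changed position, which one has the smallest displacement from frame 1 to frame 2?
the pink cross

(moved 0.9)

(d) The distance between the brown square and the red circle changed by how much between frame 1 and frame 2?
+0.8

Distance in frame 1: 1.1. Distance in frame 2: 1.9.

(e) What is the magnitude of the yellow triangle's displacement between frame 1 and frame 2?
1.9

The yellow triangle moved from (8.7, 4.4) to (8.7, 6.3), a distance of √(0.0² + 1.9²) ≈ 1.9.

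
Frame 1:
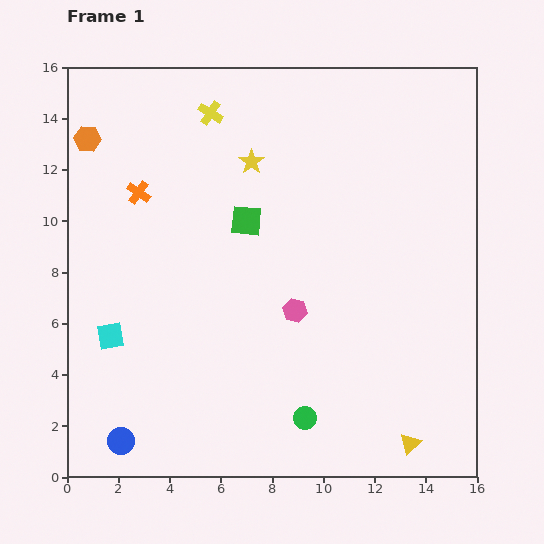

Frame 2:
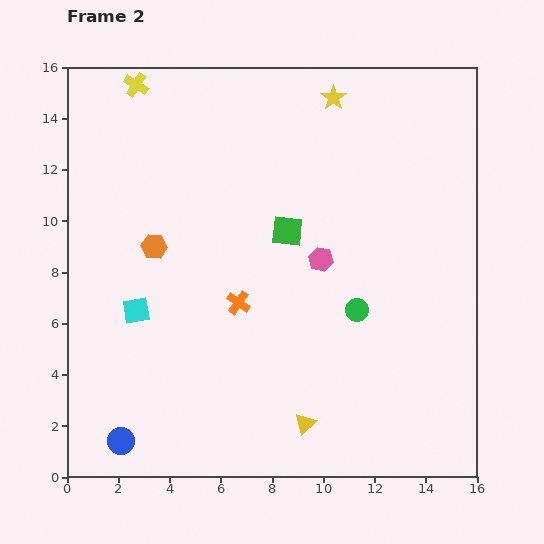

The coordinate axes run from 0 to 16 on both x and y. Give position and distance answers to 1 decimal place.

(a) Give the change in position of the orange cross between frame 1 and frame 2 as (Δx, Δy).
(3.9, -4.3)

The orange cross was at (2.8, 11.1) in frame 1 and (6.7, 6.8) in frame 2.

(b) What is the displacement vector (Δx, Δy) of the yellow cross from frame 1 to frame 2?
(-2.9, 1.1)

The yellow cross was at (5.6, 14.2) in frame 1 and (2.7, 15.3) in frame 2.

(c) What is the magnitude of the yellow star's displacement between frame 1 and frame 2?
4.1

The yellow star moved from (7.2, 12.3) to (10.4, 14.8), a distance of √(3.2² + 2.5²) ≈ 4.1.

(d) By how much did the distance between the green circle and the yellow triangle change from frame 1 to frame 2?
+0.6

Distance in frame 1: 4.2. Distance in frame 2: 4.8.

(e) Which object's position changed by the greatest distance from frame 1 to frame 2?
the orange cross

(moved 5.8; next 4.9)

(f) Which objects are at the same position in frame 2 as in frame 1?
the blue circle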